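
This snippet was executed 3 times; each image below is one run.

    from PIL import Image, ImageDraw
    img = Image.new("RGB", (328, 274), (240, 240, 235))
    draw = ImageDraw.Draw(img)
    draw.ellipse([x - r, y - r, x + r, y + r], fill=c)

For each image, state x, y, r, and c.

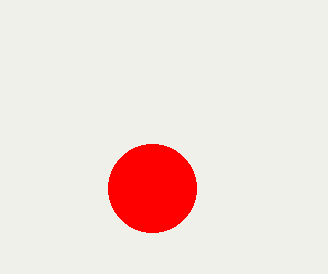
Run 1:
x = 152, y = 188, r = 44, c = 'red'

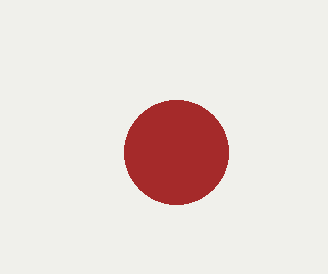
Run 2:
x = 176
y = 152
r = 52
c = 'brown'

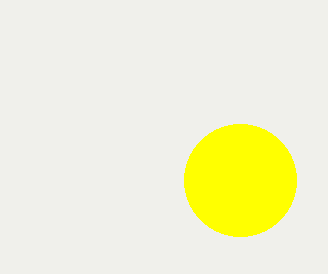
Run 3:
x = 240; y = 180; r = 56; c = 'yellow'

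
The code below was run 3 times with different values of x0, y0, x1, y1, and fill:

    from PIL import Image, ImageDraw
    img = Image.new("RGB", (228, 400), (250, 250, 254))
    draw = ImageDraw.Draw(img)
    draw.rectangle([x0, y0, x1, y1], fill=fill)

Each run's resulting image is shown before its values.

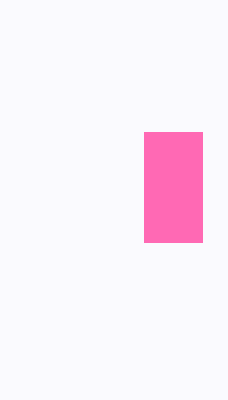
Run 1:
x0 = 144; y0 = 132; x1 = 202; y1 = 242; fill = 'hotpink'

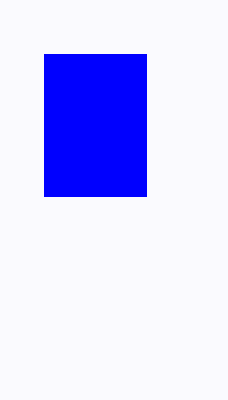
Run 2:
x0 = 44, y0 = 54, x1 = 146, y1 = 196, fill = 'blue'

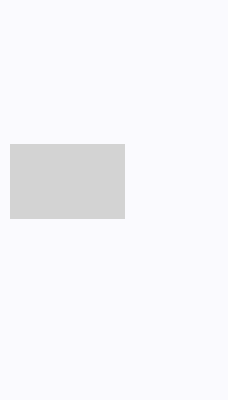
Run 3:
x0 = 10
y0 = 144
x1 = 124
y1 = 218
fill = 'lightgray'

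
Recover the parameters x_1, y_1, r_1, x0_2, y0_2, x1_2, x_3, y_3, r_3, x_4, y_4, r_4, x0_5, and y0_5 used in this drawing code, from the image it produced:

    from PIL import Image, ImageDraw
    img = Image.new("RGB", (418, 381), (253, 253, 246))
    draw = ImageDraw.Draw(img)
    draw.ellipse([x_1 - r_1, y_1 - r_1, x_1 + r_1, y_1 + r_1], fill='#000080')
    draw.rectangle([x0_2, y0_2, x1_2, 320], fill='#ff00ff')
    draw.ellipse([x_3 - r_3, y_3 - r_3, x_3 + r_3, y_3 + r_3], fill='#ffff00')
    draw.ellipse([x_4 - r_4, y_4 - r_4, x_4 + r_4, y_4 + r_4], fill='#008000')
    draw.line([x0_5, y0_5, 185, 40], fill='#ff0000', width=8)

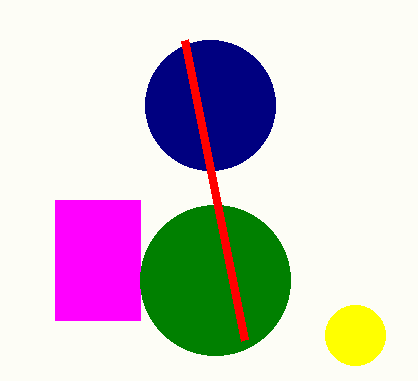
x_1 = 210
y_1 = 105
r_1 = 65
x0_2 = 55
y0_2 = 200
x1_2 = 140
x_3 = 355
y_3 = 335
r_3 = 30
x_4 = 215
y_4 = 280
r_4 = 75
x0_5 = 245
y0_5 = 340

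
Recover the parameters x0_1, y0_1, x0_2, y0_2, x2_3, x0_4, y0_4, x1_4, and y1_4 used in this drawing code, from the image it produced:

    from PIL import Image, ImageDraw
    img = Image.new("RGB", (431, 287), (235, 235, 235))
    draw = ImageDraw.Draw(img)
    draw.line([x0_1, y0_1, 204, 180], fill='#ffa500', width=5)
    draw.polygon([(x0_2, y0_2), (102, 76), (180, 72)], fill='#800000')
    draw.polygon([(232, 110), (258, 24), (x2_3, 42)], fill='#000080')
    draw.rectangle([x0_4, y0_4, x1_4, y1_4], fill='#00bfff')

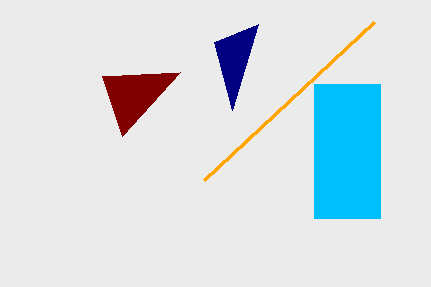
x0_1 = 374
y0_1 = 22
x0_2 = 122
y0_2 = 136
x2_3 = 214
x0_4 = 314
y0_4 = 84
x1_4 = 380
y1_4 = 218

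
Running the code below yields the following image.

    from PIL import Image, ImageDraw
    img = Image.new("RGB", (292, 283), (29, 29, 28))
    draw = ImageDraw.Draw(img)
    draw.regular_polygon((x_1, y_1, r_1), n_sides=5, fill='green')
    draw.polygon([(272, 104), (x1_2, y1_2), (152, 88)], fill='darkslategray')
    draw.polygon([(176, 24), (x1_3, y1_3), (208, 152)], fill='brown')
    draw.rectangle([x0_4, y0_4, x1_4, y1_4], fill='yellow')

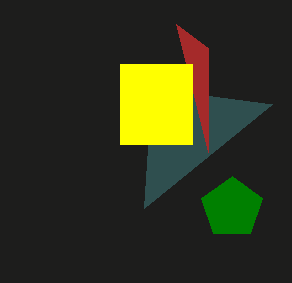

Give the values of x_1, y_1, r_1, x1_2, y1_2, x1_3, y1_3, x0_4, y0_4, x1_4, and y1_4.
x_1 = 232
y_1 = 208
r_1 = 32
x1_2 = 144
y1_2 = 208
x1_3 = 208
y1_3 = 48
x0_4 = 120
y0_4 = 64
x1_4 = 192
y1_4 = 144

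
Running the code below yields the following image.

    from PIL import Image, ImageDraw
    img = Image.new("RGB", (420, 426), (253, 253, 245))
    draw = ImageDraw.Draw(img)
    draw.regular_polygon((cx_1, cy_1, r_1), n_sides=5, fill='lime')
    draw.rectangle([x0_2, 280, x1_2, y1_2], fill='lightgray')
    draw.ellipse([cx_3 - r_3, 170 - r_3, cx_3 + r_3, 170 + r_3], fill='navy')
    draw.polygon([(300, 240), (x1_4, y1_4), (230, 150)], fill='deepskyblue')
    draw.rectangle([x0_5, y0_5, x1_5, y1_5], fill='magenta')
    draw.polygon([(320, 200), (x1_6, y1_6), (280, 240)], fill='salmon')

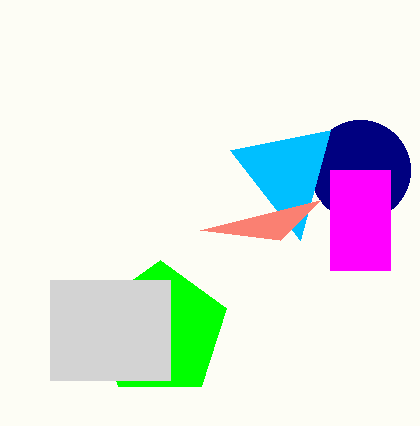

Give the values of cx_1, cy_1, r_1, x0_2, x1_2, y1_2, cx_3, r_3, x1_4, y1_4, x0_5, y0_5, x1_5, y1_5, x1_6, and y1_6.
cx_1 = 160, cy_1 = 330, r_1 = 70, x0_2 = 50, x1_2 = 170, y1_2 = 380, cx_3 = 360, r_3 = 50, x1_4 = 330, y1_4 = 130, x0_5 = 330, y0_5 = 170, x1_5 = 390, y1_5 = 270, x1_6 = 200, y1_6 = 230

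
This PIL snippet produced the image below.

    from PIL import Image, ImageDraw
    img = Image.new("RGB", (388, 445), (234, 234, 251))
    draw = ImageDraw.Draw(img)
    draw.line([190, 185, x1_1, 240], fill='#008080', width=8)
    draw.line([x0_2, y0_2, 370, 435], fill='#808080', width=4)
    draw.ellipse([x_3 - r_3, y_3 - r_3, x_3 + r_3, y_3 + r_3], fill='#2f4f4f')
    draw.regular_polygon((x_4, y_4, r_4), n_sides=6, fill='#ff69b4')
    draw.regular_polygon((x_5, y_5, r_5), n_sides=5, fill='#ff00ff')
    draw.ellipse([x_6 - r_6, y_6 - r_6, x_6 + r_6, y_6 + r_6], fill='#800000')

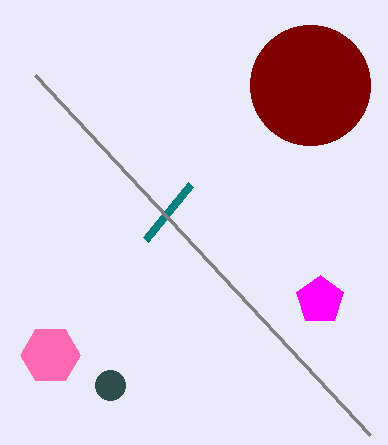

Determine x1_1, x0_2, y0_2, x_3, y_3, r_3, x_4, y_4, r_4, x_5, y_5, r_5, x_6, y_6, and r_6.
x1_1 = 145, x0_2 = 35, y0_2 = 75, x_3 = 110, y_3 = 385, r_3 = 15, x_4 = 50, y_4 = 355, r_4 = 30, x_5 = 320, y_5 = 300, r_5 = 25, x_6 = 310, y_6 = 85, r_6 = 60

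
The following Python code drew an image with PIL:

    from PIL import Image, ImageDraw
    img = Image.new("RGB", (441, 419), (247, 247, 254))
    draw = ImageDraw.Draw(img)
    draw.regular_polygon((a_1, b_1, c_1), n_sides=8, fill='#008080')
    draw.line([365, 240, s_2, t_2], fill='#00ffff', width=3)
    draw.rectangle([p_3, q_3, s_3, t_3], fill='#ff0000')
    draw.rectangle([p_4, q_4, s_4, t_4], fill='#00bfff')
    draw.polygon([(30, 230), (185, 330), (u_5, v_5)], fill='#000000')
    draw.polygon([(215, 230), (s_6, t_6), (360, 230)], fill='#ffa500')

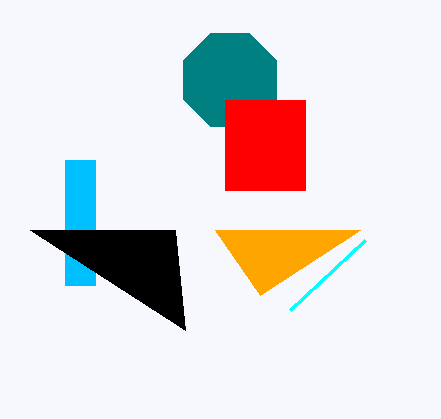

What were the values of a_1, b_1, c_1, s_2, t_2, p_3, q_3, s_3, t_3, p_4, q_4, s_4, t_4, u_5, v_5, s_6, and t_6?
a_1 = 230
b_1 = 80
c_1 = 50
s_2 = 290
t_2 = 310
p_3 = 225
q_3 = 100
s_3 = 305
t_3 = 190
p_4 = 65
q_4 = 160
s_4 = 95
t_4 = 285
u_5 = 175
v_5 = 230
s_6 = 260
t_6 = 295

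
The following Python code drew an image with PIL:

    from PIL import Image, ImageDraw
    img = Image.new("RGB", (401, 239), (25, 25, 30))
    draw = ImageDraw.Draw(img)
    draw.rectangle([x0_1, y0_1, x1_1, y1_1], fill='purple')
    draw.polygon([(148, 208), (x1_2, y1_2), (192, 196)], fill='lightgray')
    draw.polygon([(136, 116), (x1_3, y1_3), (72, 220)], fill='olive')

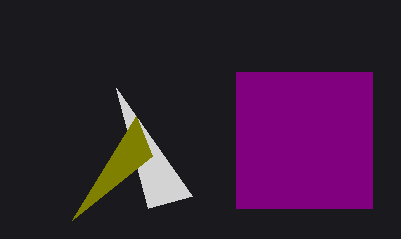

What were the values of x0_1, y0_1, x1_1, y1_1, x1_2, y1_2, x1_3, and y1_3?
x0_1 = 236, y0_1 = 72, x1_1 = 372, y1_1 = 208, x1_2 = 116, y1_2 = 88, x1_3 = 152, y1_3 = 156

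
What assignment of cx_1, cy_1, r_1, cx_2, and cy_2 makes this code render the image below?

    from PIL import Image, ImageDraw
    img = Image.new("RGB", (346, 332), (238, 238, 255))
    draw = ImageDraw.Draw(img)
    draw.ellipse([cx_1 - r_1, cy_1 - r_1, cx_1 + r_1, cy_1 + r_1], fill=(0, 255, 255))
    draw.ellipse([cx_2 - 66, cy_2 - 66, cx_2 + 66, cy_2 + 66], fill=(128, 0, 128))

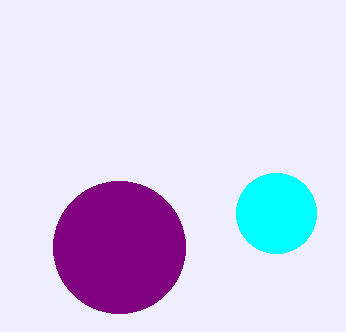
cx_1 = 276; cy_1 = 213; r_1 = 40; cx_2 = 119; cy_2 = 247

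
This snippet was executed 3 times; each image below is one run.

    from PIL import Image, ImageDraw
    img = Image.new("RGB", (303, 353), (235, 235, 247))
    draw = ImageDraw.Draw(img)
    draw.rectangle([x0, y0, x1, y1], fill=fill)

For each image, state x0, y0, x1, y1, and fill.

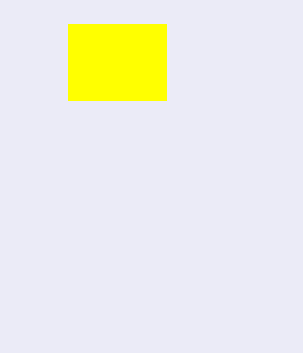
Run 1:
x0 = 68; y0 = 24; x1 = 166; y1 = 100; fill = 'yellow'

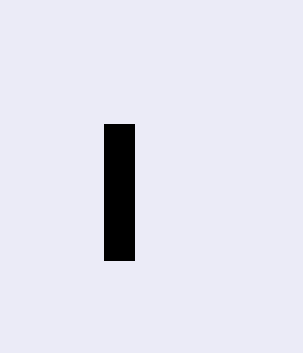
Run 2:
x0 = 104, y0 = 124, x1 = 134, y1 = 260, fill = 'black'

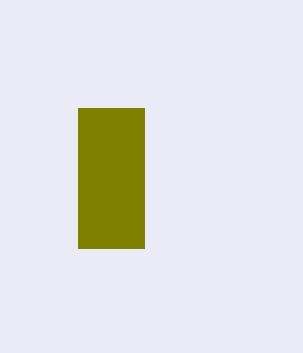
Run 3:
x0 = 78
y0 = 108
x1 = 144
y1 = 248
fill = 'olive'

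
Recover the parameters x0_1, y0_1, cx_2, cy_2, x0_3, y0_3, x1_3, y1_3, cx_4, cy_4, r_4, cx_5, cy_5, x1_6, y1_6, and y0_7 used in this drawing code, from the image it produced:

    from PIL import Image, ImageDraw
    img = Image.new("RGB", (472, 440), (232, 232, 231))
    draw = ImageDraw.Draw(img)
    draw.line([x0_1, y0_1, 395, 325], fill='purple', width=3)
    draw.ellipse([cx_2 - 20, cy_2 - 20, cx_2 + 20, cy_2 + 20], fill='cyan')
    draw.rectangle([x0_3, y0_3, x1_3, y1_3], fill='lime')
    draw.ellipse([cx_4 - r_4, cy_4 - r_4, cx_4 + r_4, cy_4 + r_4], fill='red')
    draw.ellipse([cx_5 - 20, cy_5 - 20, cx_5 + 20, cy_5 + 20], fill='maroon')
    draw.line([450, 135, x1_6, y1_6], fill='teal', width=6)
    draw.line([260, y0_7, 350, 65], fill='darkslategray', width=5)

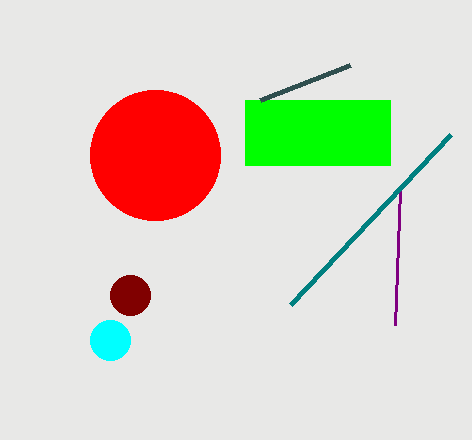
x0_1 = 400; y0_1 = 190; cx_2 = 110; cy_2 = 340; x0_3 = 245; y0_3 = 100; x1_3 = 390; y1_3 = 165; cx_4 = 155; cy_4 = 155; r_4 = 65; cx_5 = 130; cy_5 = 295; x1_6 = 290; y1_6 = 305; y0_7 = 100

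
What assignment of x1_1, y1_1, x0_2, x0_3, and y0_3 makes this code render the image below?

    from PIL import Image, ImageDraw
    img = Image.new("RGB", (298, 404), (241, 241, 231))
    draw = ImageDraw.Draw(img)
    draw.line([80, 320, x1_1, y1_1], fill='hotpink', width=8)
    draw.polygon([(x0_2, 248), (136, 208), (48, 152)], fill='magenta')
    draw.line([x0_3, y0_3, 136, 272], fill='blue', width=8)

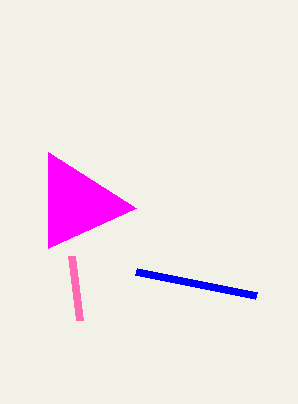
x1_1 = 72, y1_1 = 256, x0_2 = 48, x0_3 = 256, y0_3 = 296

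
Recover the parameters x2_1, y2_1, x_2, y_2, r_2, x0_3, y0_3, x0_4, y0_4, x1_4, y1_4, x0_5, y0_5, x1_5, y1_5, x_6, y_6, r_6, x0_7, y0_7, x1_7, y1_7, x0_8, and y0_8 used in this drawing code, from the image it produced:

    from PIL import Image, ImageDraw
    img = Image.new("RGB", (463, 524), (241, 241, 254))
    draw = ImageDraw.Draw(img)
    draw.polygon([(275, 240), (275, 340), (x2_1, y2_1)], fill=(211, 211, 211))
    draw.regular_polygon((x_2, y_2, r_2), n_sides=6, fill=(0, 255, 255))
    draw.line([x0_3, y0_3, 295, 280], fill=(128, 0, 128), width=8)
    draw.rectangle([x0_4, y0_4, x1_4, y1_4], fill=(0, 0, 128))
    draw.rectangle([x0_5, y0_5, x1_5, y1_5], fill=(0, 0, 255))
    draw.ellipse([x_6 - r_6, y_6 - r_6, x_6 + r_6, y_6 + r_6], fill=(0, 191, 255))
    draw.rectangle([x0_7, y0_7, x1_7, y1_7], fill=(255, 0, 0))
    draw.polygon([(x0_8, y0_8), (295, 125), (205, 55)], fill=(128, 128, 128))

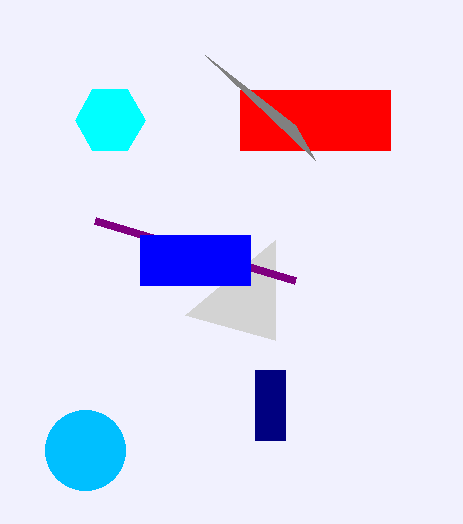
x2_1 = 185; y2_1 = 315; x_2 = 110; y_2 = 120; r_2 = 35; x0_3 = 95; y0_3 = 220; x0_4 = 255; y0_4 = 370; x1_4 = 285; y1_4 = 440; x0_5 = 140; y0_5 = 235; x1_5 = 250; y1_5 = 285; x_6 = 85; y_6 = 450; r_6 = 40; x0_7 = 240; y0_7 = 90; x1_7 = 390; y1_7 = 150; x0_8 = 315; y0_8 = 160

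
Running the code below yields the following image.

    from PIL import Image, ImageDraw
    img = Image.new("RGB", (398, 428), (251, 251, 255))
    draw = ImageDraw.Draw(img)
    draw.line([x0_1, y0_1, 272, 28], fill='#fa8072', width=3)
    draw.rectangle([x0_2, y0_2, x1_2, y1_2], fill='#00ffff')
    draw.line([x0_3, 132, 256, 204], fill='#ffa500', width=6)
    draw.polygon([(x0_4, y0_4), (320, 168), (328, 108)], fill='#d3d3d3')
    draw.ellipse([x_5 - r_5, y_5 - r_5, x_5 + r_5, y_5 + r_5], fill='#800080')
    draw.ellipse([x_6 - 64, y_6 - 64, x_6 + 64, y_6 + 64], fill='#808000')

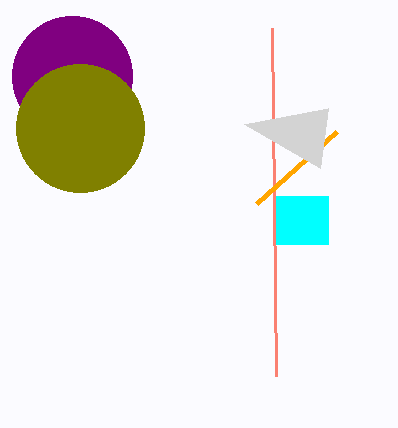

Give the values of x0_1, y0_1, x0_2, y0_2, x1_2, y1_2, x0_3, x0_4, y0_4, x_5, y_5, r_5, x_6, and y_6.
x0_1 = 276; y0_1 = 376; x0_2 = 276; y0_2 = 196; x1_2 = 328; y1_2 = 244; x0_3 = 336; x0_4 = 244; y0_4 = 124; x_5 = 72; y_5 = 76; r_5 = 60; x_6 = 80; y_6 = 128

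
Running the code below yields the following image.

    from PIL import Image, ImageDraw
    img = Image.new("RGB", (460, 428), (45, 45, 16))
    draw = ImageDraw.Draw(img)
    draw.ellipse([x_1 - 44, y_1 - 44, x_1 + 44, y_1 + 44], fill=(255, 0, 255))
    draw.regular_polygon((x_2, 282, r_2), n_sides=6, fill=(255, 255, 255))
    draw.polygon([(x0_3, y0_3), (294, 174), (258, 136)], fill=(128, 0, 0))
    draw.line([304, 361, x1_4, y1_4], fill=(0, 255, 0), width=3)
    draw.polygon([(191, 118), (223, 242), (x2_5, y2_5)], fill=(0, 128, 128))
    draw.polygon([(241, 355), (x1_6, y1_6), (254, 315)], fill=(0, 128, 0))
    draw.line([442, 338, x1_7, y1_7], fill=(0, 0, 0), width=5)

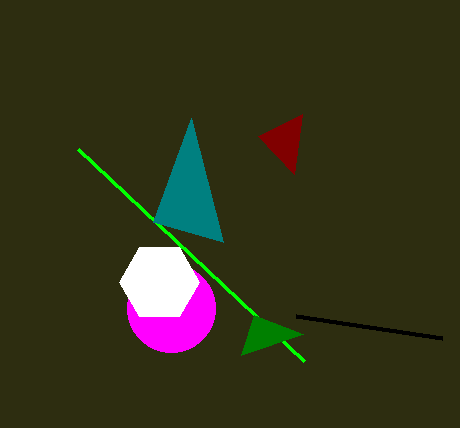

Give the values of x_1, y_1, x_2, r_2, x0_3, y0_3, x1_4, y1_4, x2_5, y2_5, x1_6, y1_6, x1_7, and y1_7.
x_1 = 171
y_1 = 308
x_2 = 159
r_2 = 40
x0_3 = 302
y0_3 = 114
x1_4 = 78
y1_4 = 149
x2_5 = 153
y2_5 = 222
x1_6 = 303
y1_6 = 334
x1_7 = 296
y1_7 = 316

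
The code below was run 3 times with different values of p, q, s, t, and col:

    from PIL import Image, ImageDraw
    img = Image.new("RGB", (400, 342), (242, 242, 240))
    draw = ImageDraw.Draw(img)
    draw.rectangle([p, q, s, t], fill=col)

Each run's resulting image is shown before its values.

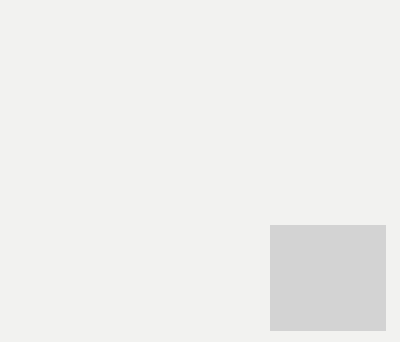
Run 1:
p = 270
q = 225
s = 385
t = 330
col = 'lightgray'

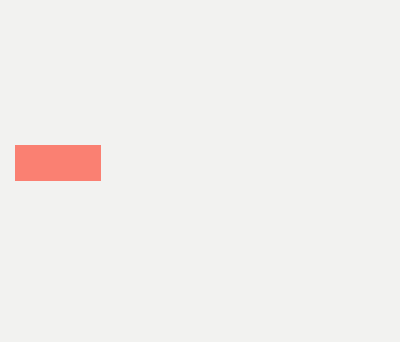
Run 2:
p = 15; q = 145; s = 100; t = 180; col = 'salmon'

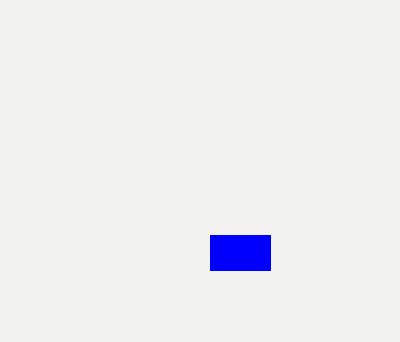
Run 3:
p = 210, q = 235, s = 270, t = 270, col = 'blue'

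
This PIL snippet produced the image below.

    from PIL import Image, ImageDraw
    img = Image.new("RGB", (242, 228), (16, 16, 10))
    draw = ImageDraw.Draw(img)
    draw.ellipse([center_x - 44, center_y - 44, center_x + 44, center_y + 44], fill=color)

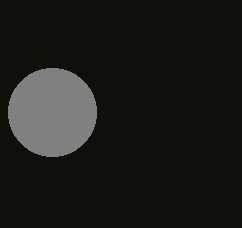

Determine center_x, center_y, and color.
center_x = 52
center_y = 112
color = 'gray'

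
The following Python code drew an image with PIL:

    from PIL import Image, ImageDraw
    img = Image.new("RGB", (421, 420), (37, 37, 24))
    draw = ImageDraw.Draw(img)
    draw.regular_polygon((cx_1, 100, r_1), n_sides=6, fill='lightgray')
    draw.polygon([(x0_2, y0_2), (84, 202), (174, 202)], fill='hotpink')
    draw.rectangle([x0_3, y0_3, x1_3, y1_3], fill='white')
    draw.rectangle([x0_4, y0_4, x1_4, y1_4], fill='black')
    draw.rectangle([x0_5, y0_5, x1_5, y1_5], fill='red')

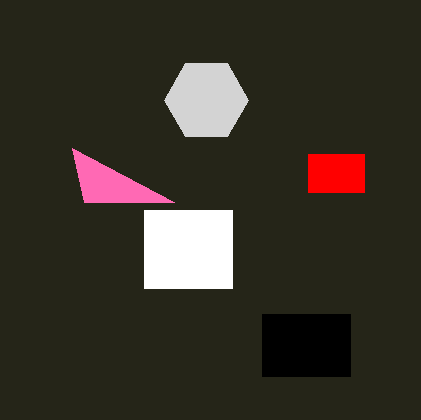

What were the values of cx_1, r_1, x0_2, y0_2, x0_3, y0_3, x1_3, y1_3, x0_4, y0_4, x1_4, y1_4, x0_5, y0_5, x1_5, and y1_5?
cx_1 = 206, r_1 = 42, x0_2 = 72, y0_2 = 148, x0_3 = 144, y0_3 = 210, x1_3 = 232, y1_3 = 288, x0_4 = 262, y0_4 = 314, x1_4 = 350, y1_4 = 376, x0_5 = 308, y0_5 = 154, x1_5 = 364, y1_5 = 192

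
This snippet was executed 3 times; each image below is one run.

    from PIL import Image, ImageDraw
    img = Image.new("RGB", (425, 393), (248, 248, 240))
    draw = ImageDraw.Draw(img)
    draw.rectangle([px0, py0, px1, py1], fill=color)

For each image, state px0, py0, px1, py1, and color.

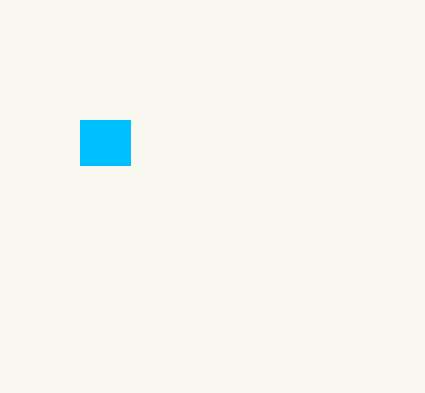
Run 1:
px0 = 80
py0 = 120
px1 = 130
py1 = 165
color = 'deepskyblue'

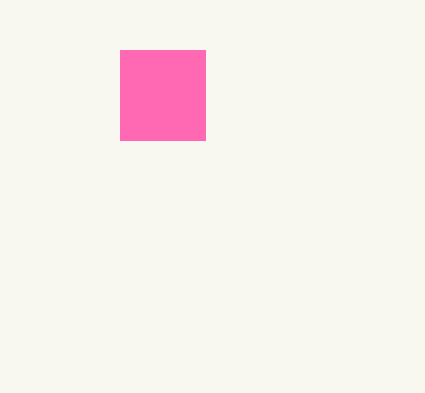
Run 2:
px0 = 120, py0 = 50, px1 = 205, py1 = 140, color = 'hotpink'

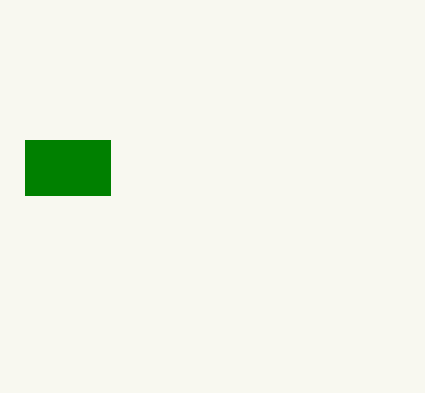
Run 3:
px0 = 25; py0 = 140; px1 = 110; py1 = 195; color = 'green'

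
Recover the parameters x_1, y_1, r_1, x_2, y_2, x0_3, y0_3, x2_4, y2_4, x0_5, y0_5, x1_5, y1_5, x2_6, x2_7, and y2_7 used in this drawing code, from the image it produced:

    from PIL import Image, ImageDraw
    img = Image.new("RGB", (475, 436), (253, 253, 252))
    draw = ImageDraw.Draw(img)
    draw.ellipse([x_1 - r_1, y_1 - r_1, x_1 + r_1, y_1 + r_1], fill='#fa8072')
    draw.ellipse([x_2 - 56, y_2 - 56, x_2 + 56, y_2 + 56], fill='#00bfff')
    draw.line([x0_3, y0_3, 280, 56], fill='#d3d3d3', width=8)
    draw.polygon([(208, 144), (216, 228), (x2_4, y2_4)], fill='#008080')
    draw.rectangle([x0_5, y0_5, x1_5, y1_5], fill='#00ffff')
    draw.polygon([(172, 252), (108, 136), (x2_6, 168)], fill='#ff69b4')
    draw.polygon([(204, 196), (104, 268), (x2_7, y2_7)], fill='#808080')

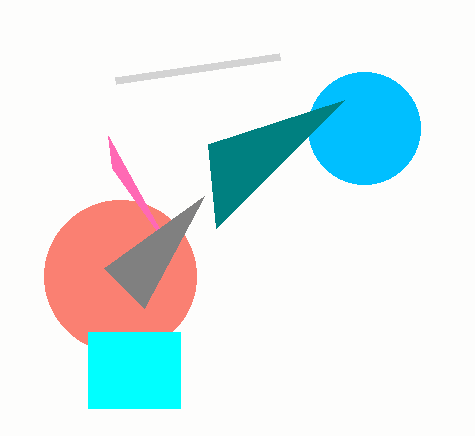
x_1 = 120, y_1 = 276, r_1 = 76, x_2 = 364, y_2 = 128, x0_3 = 116, y0_3 = 80, x2_4 = 344, y2_4 = 100, x0_5 = 88, y0_5 = 332, x1_5 = 180, y1_5 = 408, x2_6 = 112, x2_7 = 144, y2_7 = 308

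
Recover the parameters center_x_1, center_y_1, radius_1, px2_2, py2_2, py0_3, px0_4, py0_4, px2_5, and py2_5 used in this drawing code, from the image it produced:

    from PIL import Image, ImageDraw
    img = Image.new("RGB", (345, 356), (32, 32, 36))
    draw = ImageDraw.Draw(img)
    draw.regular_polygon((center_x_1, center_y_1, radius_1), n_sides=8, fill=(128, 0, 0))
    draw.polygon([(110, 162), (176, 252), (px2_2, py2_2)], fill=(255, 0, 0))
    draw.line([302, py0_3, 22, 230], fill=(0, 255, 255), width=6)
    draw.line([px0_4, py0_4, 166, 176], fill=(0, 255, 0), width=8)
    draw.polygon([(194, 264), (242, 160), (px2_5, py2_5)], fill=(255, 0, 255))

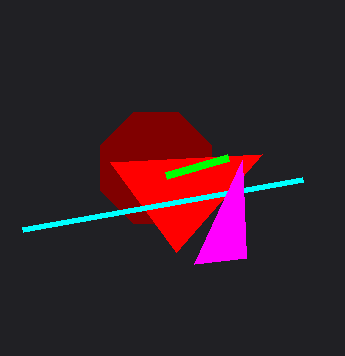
center_x_1 = 156
center_y_1 = 168
radius_1 = 60
px2_2 = 262
py2_2 = 154
py0_3 = 180
px0_4 = 228
py0_4 = 158
px2_5 = 246
py2_5 = 258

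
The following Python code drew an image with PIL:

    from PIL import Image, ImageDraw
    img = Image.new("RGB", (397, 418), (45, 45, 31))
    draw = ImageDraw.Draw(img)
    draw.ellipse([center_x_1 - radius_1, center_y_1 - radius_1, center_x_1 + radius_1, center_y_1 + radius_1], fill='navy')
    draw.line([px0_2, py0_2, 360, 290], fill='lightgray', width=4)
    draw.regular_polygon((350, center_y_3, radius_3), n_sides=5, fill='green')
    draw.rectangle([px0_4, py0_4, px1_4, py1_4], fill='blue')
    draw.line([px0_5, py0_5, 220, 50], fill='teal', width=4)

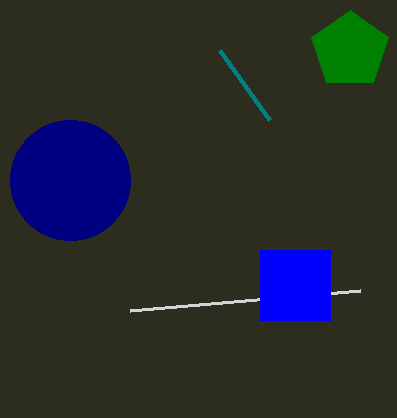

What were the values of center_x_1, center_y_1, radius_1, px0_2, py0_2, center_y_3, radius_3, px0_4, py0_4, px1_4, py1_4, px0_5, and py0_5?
center_x_1 = 70
center_y_1 = 180
radius_1 = 60
px0_2 = 130
py0_2 = 310
center_y_3 = 50
radius_3 = 40
px0_4 = 260
py0_4 = 250
px1_4 = 330
py1_4 = 320
px0_5 = 270
py0_5 = 120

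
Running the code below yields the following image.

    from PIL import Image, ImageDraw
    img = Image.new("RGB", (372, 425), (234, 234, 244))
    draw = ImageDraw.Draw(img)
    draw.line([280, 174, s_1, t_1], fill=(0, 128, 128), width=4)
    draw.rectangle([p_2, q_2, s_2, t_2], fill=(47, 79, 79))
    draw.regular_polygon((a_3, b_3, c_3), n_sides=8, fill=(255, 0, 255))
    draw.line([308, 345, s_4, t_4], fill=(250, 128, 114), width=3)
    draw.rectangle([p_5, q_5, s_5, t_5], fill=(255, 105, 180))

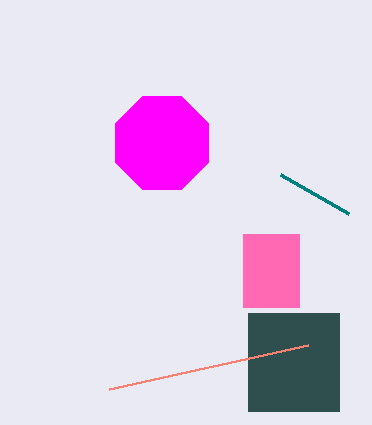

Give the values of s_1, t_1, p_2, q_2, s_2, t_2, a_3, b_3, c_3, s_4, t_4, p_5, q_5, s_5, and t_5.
s_1 = 348
t_1 = 213
p_2 = 248
q_2 = 313
s_2 = 339
t_2 = 411
a_3 = 162
b_3 = 143
c_3 = 50
s_4 = 109
t_4 = 389
p_5 = 243
q_5 = 234
s_5 = 299
t_5 = 307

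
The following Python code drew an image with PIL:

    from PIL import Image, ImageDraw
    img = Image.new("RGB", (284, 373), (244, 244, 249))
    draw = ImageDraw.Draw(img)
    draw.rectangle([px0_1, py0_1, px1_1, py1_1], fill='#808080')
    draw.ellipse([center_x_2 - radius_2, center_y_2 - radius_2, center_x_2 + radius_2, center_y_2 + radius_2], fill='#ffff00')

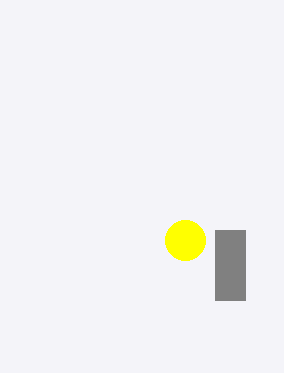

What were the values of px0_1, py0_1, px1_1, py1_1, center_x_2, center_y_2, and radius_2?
px0_1 = 215, py0_1 = 230, px1_1 = 245, py1_1 = 300, center_x_2 = 185, center_y_2 = 240, radius_2 = 20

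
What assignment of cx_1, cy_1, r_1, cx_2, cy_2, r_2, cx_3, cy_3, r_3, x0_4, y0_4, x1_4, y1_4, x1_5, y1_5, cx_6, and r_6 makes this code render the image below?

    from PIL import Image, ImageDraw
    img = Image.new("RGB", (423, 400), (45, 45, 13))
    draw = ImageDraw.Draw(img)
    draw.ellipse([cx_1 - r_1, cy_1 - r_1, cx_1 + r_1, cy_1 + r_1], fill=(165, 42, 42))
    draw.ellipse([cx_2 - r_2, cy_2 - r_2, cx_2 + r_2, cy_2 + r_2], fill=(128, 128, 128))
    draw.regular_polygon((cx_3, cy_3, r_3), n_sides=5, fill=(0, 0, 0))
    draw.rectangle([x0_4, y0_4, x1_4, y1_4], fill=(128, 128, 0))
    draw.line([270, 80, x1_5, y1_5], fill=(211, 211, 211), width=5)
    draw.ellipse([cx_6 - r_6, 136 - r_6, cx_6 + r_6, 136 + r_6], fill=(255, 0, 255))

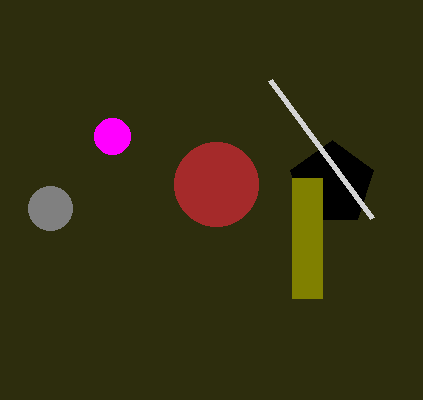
cx_1 = 216, cy_1 = 184, r_1 = 42, cx_2 = 50, cy_2 = 208, r_2 = 22, cx_3 = 332, cy_3 = 184, r_3 = 44, x0_4 = 292, y0_4 = 178, x1_4 = 322, y1_4 = 298, x1_5 = 372, y1_5 = 218, cx_6 = 112, r_6 = 18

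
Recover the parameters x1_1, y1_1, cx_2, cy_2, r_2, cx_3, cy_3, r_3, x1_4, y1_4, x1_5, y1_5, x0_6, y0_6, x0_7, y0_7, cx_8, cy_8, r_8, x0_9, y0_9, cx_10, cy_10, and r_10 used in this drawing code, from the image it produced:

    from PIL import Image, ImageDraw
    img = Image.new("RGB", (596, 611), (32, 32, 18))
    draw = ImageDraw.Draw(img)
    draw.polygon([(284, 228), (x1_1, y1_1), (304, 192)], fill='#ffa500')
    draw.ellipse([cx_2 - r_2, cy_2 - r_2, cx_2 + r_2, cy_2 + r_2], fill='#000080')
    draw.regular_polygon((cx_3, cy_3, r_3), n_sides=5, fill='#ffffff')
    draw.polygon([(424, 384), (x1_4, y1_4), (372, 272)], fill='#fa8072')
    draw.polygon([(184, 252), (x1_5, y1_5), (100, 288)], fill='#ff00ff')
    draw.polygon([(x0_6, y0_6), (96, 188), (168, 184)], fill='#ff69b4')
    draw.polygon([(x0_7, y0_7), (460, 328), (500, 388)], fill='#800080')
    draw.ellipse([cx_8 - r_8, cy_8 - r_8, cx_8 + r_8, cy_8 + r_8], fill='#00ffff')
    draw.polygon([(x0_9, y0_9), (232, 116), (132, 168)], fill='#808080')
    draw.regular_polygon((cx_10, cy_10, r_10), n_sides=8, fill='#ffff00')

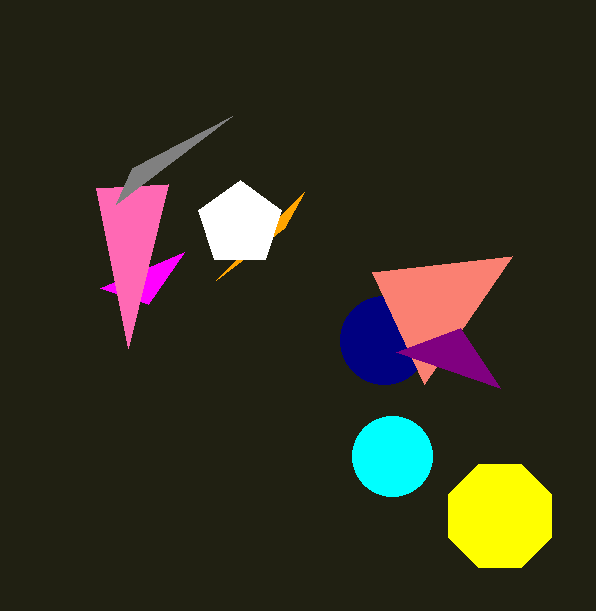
x1_1 = 216; y1_1 = 280; cx_2 = 384; cy_2 = 340; r_2 = 44; cx_3 = 240; cy_3 = 224; r_3 = 44; x1_4 = 512; y1_4 = 256; x1_5 = 148; y1_5 = 304; x0_6 = 128; y0_6 = 348; x0_7 = 396; y0_7 = 352; cx_8 = 392; cy_8 = 456; r_8 = 40; x0_9 = 116; y0_9 = 204; cx_10 = 500; cy_10 = 516; r_10 = 56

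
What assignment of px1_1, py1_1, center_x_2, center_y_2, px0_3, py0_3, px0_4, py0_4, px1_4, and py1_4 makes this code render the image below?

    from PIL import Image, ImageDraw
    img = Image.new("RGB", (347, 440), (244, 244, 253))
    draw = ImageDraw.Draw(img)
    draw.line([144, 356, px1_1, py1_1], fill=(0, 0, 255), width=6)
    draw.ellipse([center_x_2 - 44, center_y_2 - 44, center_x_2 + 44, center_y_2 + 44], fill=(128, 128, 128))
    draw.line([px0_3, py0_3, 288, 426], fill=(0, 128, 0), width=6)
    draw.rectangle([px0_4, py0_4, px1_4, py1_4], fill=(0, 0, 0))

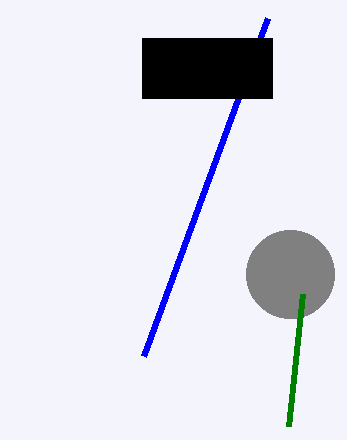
px1_1 = 268; py1_1 = 18; center_x_2 = 290; center_y_2 = 274; px0_3 = 302; py0_3 = 294; px0_4 = 142; py0_4 = 38; px1_4 = 272; py1_4 = 98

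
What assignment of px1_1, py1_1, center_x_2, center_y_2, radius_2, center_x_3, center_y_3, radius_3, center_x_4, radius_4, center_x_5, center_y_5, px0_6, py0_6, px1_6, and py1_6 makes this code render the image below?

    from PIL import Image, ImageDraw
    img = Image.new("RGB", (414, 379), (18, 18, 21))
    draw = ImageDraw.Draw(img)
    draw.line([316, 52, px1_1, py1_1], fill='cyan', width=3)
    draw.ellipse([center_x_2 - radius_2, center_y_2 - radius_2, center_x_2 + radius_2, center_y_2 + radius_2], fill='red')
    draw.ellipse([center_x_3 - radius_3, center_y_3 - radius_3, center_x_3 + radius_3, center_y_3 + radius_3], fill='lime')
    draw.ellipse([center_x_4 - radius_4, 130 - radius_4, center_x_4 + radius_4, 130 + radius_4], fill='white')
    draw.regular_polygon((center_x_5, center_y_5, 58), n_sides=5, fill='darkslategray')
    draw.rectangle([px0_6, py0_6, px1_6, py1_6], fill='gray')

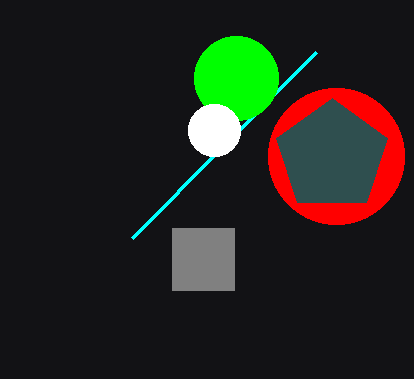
px1_1 = 132, py1_1 = 238, center_x_2 = 336, center_y_2 = 156, radius_2 = 68, center_x_3 = 236, center_y_3 = 78, radius_3 = 42, center_x_4 = 214, radius_4 = 26, center_x_5 = 332, center_y_5 = 156, px0_6 = 172, py0_6 = 228, px1_6 = 234, py1_6 = 290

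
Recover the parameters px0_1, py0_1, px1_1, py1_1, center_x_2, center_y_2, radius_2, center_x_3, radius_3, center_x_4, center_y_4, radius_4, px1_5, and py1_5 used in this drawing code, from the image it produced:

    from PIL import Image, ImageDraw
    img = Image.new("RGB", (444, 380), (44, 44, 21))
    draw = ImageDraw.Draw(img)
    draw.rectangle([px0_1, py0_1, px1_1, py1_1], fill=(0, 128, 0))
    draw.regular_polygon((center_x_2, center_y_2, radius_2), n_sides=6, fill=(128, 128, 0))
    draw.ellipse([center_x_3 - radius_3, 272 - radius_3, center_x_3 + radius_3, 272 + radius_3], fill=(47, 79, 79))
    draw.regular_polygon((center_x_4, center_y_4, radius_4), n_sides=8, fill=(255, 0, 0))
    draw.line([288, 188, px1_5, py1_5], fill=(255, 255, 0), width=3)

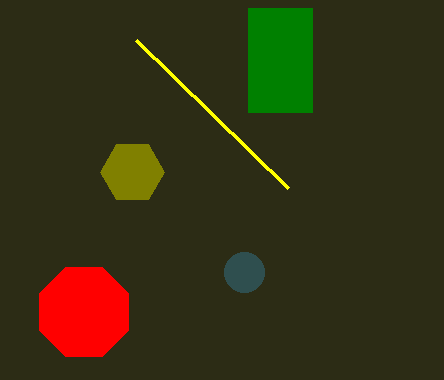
px0_1 = 248, py0_1 = 8, px1_1 = 312, py1_1 = 112, center_x_2 = 132, center_y_2 = 172, radius_2 = 32, center_x_3 = 244, radius_3 = 20, center_x_4 = 84, center_y_4 = 312, radius_4 = 48, px1_5 = 136, py1_5 = 40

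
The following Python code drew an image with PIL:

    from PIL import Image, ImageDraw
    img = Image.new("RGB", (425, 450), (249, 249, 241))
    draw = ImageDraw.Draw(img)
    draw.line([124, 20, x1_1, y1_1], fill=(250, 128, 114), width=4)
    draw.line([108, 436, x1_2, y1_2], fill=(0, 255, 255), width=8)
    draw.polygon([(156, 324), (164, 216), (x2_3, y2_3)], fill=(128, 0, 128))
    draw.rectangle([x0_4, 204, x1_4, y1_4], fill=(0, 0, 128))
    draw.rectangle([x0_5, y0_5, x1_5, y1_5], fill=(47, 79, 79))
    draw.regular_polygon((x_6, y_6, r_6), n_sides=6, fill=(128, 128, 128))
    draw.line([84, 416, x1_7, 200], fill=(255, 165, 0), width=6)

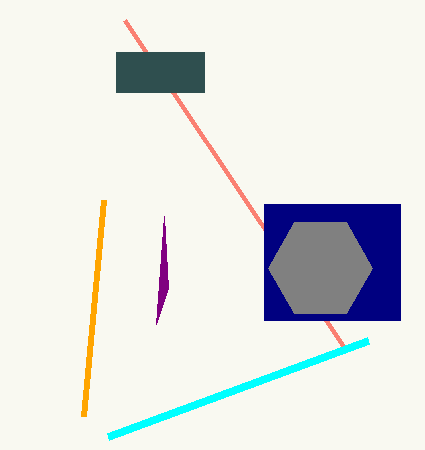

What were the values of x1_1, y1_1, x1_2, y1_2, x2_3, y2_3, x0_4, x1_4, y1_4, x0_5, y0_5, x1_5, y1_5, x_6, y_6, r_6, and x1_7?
x1_1 = 344
y1_1 = 348
x1_2 = 368
y1_2 = 340
x2_3 = 168
y2_3 = 288
x0_4 = 264
x1_4 = 400
y1_4 = 320
x0_5 = 116
y0_5 = 52
x1_5 = 204
y1_5 = 92
x_6 = 320
y_6 = 268
r_6 = 52
x1_7 = 104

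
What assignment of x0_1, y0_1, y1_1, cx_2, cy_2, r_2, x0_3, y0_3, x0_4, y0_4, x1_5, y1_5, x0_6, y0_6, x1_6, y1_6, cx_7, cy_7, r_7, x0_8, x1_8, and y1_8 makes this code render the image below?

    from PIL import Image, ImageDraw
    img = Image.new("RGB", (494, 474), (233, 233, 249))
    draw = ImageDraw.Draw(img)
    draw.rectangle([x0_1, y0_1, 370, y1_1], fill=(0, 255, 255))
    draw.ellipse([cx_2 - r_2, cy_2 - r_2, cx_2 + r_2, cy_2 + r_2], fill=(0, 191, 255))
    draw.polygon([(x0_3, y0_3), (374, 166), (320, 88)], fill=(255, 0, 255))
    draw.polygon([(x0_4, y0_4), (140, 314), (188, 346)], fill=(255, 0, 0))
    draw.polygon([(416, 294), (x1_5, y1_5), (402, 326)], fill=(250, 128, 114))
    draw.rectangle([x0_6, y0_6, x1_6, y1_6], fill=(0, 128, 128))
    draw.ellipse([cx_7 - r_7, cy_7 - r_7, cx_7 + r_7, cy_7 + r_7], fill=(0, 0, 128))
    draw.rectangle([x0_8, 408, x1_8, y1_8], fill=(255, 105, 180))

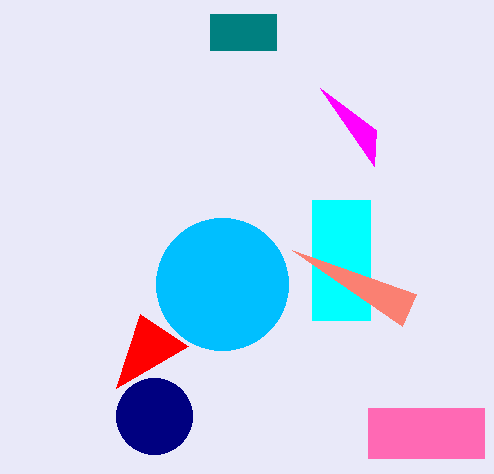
x0_1 = 312; y0_1 = 200; y1_1 = 320; cx_2 = 222; cy_2 = 284; r_2 = 66; x0_3 = 376; y0_3 = 130; x0_4 = 116; y0_4 = 388; x1_5 = 292; y1_5 = 250; x0_6 = 210; y0_6 = 14; x1_6 = 276; y1_6 = 50; cx_7 = 154; cy_7 = 416; r_7 = 38; x0_8 = 368; x1_8 = 484; y1_8 = 458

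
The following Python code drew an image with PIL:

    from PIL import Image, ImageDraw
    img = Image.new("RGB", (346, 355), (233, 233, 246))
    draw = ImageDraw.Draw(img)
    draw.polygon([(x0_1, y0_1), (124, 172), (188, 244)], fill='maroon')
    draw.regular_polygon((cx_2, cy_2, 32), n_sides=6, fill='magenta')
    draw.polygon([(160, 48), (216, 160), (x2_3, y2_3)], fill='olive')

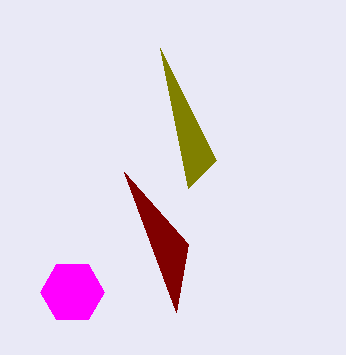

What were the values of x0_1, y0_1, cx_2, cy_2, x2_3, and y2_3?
x0_1 = 176, y0_1 = 312, cx_2 = 72, cy_2 = 292, x2_3 = 188, y2_3 = 188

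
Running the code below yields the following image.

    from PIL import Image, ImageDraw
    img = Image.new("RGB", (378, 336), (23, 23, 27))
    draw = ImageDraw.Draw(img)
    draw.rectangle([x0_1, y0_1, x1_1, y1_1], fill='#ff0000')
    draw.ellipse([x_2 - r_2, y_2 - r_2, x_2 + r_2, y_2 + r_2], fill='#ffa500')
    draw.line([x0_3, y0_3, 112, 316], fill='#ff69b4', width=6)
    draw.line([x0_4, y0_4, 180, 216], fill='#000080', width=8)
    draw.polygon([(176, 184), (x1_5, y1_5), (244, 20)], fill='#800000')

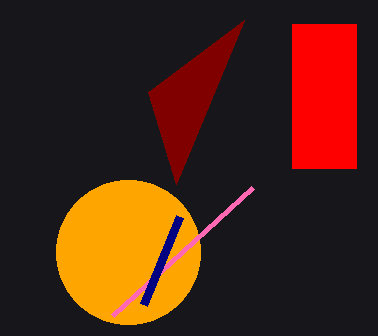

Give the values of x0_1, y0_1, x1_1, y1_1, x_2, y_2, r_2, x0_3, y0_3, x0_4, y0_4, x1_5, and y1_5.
x0_1 = 292
y0_1 = 24
x1_1 = 356
y1_1 = 168
x_2 = 128
y_2 = 252
r_2 = 72
x0_3 = 252
y0_3 = 188
x0_4 = 144
y0_4 = 304
x1_5 = 148
y1_5 = 92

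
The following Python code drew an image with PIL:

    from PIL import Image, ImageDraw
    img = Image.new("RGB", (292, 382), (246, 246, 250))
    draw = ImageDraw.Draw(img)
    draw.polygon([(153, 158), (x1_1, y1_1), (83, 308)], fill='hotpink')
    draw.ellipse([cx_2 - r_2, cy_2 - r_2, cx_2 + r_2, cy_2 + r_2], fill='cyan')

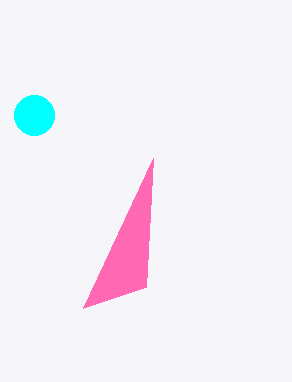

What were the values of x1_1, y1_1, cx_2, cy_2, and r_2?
x1_1 = 146, y1_1 = 287, cx_2 = 34, cy_2 = 115, r_2 = 20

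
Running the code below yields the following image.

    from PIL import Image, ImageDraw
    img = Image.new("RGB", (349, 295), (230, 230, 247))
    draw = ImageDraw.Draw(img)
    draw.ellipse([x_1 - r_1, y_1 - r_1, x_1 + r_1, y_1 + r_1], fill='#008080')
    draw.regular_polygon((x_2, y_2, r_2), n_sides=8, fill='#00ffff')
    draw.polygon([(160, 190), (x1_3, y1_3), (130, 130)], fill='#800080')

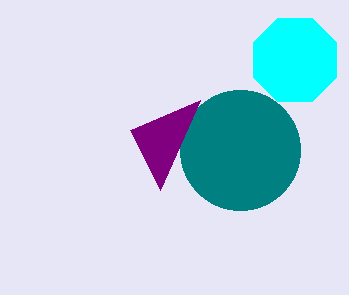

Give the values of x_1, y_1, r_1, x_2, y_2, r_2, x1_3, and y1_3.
x_1 = 240, y_1 = 150, r_1 = 60, x_2 = 295, y_2 = 60, r_2 = 45, x1_3 = 200, y1_3 = 100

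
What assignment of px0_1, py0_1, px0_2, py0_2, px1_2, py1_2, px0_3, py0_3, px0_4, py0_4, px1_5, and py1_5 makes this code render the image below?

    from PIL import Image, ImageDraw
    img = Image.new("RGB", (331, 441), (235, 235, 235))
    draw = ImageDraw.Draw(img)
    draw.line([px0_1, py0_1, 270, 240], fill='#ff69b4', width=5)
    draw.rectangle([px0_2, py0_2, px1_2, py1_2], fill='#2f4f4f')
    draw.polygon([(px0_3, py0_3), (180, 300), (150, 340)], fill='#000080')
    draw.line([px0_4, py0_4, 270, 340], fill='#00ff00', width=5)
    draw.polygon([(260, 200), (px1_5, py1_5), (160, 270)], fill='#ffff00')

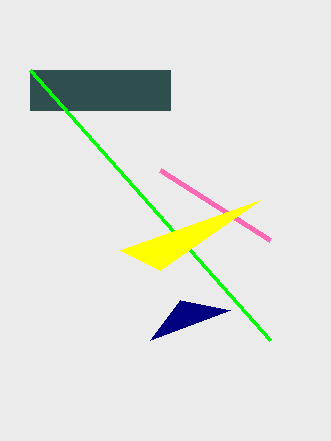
px0_1 = 160, py0_1 = 170, px0_2 = 30, py0_2 = 70, px1_2 = 170, py1_2 = 110, px0_3 = 230, py0_3 = 310, px0_4 = 30, py0_4 = 70, px1_5 = 120, py1_5 = 250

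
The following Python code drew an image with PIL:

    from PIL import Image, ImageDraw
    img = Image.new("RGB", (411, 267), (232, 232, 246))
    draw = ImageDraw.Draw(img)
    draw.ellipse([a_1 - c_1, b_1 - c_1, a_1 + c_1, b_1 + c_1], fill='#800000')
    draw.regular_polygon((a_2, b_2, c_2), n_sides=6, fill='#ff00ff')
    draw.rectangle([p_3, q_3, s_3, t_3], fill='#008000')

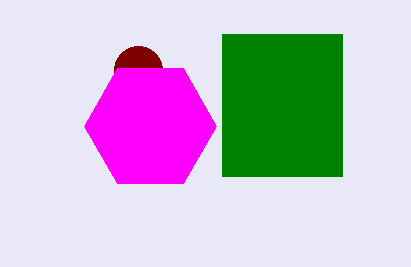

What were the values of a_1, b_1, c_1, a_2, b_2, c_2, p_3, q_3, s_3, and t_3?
a_1 = 138
b_1 = 70
c_1 = 24
a_2 = 150
b_2 = 126
c_2 = 66
p_3 = 222
q_3 = 34
s_3 = 342
t_3 = 176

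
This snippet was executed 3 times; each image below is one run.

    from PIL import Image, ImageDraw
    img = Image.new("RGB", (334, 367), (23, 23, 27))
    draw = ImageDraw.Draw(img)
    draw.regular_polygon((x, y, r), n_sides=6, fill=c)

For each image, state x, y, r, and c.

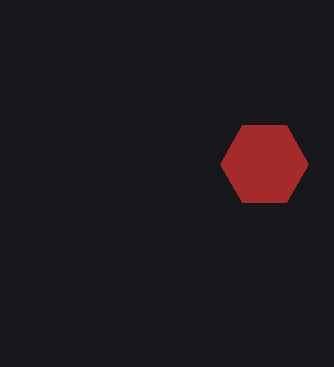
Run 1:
x = 264; y = 164; r = 44; c = 'brown'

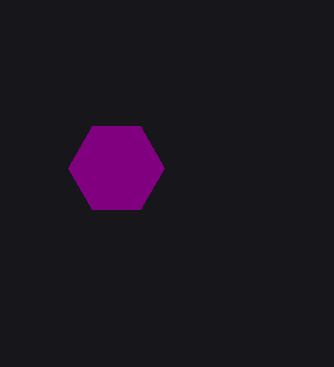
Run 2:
x = 116, y = 168, r = 48, c = 'purple'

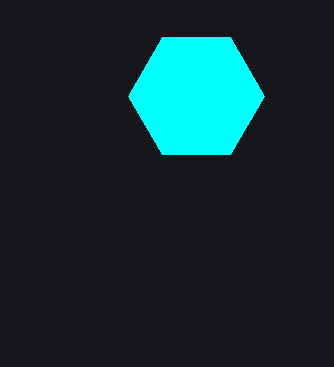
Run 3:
x = 196; y = 96; r = 68; c = 'cyan'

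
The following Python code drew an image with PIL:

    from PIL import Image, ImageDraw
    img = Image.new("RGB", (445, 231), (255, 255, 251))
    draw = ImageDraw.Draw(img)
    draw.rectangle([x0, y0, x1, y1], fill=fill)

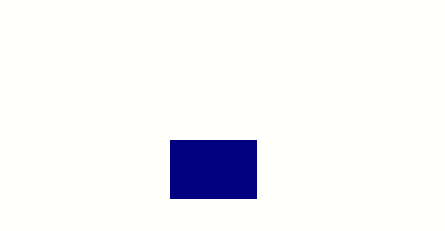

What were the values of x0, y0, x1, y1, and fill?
x0 = 170, y0 = 140, x1 = 256, y1 = 198, fill = 'navy'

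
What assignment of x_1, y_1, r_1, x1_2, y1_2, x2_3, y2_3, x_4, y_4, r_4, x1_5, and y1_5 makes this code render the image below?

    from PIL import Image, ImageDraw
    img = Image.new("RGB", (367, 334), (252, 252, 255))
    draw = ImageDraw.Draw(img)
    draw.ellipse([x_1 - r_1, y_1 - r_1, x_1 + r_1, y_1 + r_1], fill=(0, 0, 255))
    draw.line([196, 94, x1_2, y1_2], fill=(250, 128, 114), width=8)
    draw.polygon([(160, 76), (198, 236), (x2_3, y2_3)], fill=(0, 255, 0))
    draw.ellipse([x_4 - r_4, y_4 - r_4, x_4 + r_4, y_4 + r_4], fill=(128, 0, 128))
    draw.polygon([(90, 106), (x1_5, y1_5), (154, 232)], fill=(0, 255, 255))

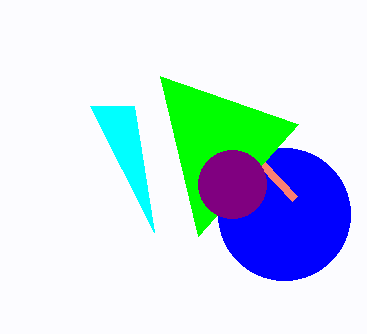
x_1 = 284; y_1 = 214; r_1 = 66; x1_2 = 294; y1_2 = 198; x2_3 = 298; y2_3 = 124; x_4 = 232; y_4 = 184; r_4 = 34; x1_5 = 134; y1_5 = 106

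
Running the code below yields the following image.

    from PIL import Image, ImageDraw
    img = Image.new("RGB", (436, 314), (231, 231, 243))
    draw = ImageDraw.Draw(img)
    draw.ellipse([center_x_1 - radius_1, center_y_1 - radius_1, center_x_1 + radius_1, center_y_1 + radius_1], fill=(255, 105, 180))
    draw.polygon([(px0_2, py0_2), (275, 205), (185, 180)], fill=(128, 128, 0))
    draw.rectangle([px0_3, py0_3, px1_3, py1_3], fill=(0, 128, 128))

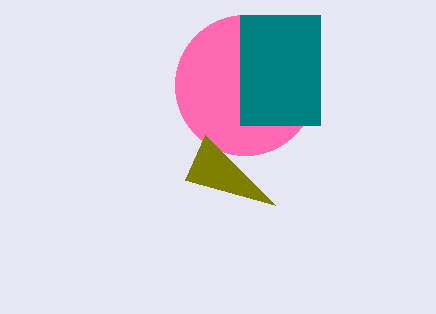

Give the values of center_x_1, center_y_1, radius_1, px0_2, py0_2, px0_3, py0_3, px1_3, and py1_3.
center_x_1 = 245; center_y_1 = 85; radius_1 = 70; px0_2 = 205; py0_2 = 135; px0_3 = 240; py0_3 = 15; px1_3 = 320; py1_3 = 125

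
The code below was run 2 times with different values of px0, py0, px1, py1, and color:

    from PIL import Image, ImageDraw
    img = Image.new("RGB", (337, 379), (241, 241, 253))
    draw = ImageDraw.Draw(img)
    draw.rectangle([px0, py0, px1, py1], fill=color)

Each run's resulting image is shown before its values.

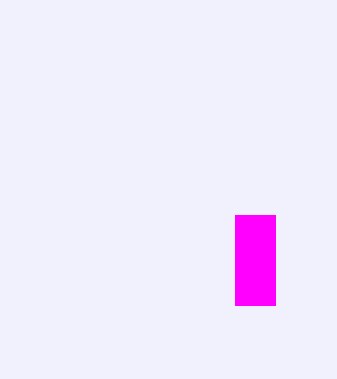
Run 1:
px0 = 235
py0 = 215
px1 = 275
py1 = 305
color = 'magenta'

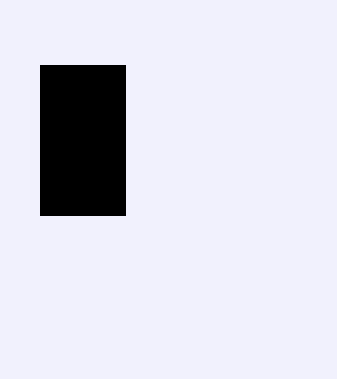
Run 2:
px0 = 40; py0 = 65; px1 = 125; py1 = 215; color = 'black'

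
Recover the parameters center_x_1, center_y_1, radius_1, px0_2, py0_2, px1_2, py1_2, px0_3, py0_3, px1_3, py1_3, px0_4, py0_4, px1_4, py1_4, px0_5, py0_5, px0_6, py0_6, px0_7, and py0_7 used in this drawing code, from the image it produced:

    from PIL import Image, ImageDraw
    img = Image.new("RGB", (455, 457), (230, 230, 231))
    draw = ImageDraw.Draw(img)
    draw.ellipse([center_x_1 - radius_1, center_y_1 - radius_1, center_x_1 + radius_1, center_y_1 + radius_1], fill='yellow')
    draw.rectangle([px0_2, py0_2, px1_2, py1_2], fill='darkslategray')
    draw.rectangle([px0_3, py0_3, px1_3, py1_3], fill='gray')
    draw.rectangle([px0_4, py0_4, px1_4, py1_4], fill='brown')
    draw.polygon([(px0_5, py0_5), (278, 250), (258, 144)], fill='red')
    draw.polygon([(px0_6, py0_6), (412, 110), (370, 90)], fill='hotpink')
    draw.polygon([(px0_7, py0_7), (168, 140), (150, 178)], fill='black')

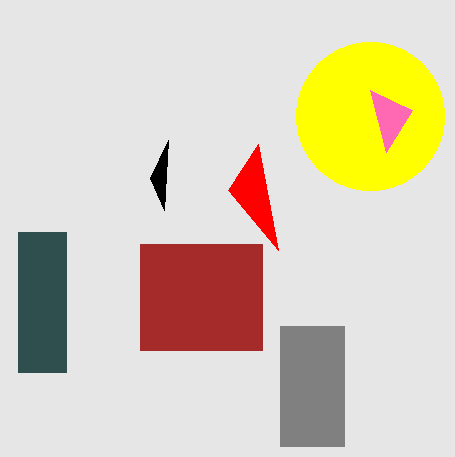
center_x_1 = 370
center_y_1 = 116
radius_1 = 74
px0_2 = 18
py0_2 = 232
px1_2 = 66
py1_2 = 372
px0_3 = 280
py0_3 = 326
px1_3 = 344
py1_3 = 446
px0_4 = 140
py0_4 = 244
px1_4 = 262
py1_4 = 350
px0_5 = 228
py0_5 = 190
px0_6 = 386
py0_6 = 152
px0_7 = 164
py0_7 = 210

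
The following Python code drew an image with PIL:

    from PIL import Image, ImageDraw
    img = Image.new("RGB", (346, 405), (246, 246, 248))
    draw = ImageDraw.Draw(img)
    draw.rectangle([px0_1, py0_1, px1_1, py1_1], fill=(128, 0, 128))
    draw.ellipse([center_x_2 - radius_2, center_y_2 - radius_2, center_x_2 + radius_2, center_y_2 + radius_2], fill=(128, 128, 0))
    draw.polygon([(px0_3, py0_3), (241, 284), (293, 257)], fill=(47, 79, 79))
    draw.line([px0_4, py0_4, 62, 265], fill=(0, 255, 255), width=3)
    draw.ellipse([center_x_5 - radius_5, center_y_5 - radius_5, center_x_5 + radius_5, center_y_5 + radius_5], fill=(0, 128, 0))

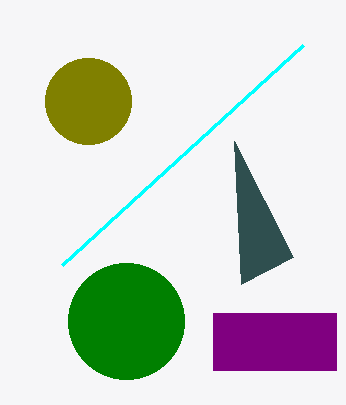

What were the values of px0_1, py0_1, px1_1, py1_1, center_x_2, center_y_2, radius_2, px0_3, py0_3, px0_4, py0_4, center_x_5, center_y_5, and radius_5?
px0_1 = 213, py0_1 = 313, px1_1 = 336, py1_1 = 370, center_x_2 = 88, center_y_2 = 101, radius_2 = 43, px0_3 = 234, py0_3 = 141, px0_4 = 303, py0_4 = 45, center_x_5 = 126, center_y_5 = 321, radius_5 = 58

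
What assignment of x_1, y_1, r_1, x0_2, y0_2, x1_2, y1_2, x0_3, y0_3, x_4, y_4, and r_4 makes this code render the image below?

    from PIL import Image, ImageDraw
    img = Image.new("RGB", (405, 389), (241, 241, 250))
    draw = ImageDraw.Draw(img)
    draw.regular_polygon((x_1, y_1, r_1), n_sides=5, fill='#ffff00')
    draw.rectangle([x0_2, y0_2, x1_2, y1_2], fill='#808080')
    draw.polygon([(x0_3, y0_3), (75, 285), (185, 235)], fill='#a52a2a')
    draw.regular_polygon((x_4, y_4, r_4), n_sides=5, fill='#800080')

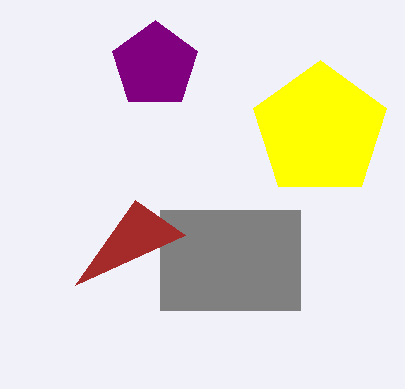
x_1 = 320; y_1 = 130; r_1 = 70; x0_2 = 160; y0_2 = 210; x1_2 = 300; y1_2 = 310; x0_3 = 135; y0_3 = 200; x_4 = 155; y_4 = 65; r_4 = 45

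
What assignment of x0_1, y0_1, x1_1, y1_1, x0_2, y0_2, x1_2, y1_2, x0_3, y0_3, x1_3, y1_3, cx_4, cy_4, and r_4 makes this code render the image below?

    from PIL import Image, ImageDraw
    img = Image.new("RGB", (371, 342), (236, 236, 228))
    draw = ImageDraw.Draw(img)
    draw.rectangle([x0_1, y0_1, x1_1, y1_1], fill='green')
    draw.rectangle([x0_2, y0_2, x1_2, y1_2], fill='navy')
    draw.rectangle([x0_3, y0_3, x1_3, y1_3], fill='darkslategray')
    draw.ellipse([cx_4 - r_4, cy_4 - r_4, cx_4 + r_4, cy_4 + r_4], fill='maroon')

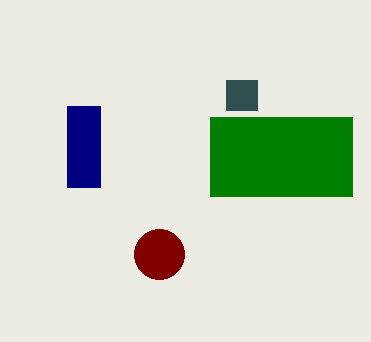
x0_1 = 210, y0_1 = 117, x1_1 = 352, y1_1 = 196, x0_2 = 67, y0_2 = 106, x1_2 = 100, y1_2 = 187, x0_3 = 226, y0_3 = 80, x1_3 = 257, y1_3 = 110, cx_4 = 159, cy_4 = 254, r_4 = 25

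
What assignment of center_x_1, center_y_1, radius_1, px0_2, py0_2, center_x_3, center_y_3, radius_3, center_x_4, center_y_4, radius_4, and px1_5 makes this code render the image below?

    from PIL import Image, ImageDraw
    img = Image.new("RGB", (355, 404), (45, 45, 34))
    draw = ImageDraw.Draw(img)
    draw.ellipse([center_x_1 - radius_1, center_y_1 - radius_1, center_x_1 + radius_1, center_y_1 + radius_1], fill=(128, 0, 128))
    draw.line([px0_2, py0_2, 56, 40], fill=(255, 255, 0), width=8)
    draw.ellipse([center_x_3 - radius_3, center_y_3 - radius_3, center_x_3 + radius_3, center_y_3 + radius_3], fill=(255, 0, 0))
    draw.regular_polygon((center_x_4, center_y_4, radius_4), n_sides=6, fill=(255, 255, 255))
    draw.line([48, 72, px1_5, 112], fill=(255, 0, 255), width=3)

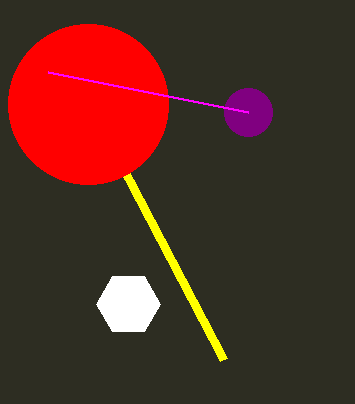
center_x_1 = 248
center_y_1 = 112
radius_1 = 24
px0_2 = 224
py0_2 = 360
center_x_3 = 88
center_y_3 = 104
radius_3 = 80
center_x_4 = 128
center_y_4 = 304
radius_4 = 32
px1_5 = 248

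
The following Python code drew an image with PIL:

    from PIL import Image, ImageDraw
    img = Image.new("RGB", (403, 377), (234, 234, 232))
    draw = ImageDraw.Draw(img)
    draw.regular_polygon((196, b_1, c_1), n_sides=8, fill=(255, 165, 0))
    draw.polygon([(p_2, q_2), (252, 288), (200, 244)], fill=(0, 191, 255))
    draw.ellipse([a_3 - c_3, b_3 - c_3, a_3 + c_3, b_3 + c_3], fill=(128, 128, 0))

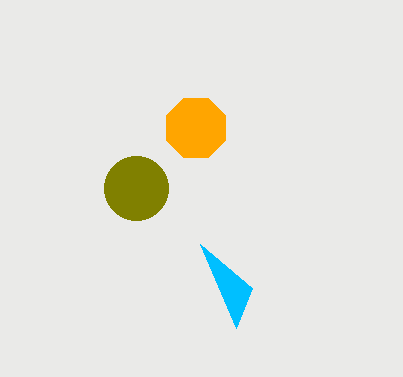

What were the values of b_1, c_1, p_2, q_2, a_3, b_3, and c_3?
b_1 = 128
c_1 = 32
p_2 = 236
q_2 = 328
a_3 = 136
b_3 = 188
c_3 = 32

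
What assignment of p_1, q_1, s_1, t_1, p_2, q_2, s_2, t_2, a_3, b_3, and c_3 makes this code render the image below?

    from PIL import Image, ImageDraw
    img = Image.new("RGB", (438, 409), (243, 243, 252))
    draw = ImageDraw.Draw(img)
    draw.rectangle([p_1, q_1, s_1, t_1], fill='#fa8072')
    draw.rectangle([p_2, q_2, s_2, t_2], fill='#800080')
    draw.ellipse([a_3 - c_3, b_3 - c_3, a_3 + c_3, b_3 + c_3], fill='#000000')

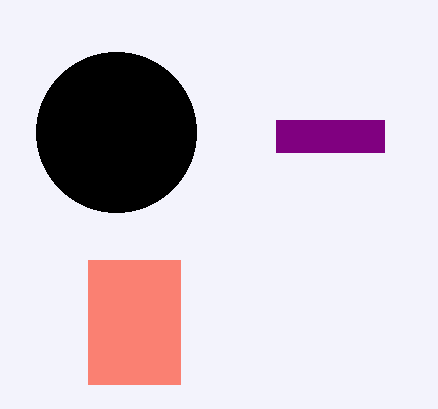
p_1 = 88; q_1 = 260; s_1 = 180; t_1 = 384; p_2 = 276; q_2 = 120; s_2 = 384; t_2 = 152; a_3 = 116; b_3 = 132; c_3 = 80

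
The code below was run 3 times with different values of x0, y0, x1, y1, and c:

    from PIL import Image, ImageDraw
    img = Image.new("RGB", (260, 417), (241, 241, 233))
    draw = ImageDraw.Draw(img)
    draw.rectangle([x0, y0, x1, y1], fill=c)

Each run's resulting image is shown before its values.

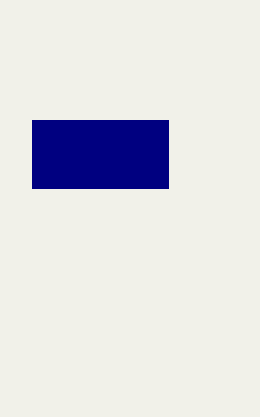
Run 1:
x0 = 32; y0 = 120; x1 = 168; y1 = 188; c = 'navy'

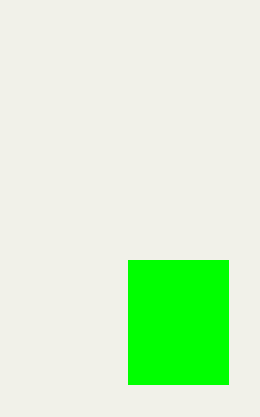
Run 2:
x0 = 128, y0 = 260, x1 = 228, y1 = 384, c = 'lime'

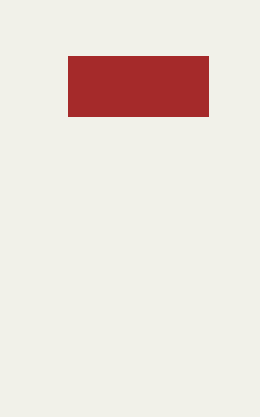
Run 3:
x0 = 68
y0 = 56
x1 = 208
y1 = 116
c = 'brown'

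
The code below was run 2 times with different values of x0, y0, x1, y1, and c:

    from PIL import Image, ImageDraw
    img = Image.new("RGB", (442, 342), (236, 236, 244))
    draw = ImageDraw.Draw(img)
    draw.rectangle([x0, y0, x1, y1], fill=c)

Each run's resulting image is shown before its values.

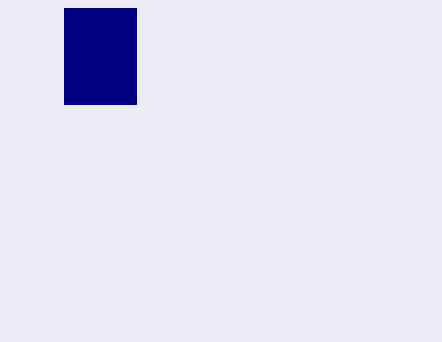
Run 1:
x0 = 64
y0 = 8
x1 = 136
y1 = 104
c = 'navy'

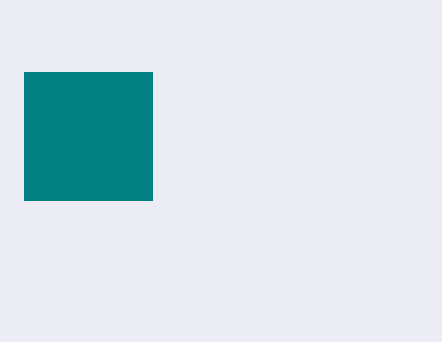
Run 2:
x0 = 24; y0 = 72; x1 = 152; y1 = 200; c = 'teal'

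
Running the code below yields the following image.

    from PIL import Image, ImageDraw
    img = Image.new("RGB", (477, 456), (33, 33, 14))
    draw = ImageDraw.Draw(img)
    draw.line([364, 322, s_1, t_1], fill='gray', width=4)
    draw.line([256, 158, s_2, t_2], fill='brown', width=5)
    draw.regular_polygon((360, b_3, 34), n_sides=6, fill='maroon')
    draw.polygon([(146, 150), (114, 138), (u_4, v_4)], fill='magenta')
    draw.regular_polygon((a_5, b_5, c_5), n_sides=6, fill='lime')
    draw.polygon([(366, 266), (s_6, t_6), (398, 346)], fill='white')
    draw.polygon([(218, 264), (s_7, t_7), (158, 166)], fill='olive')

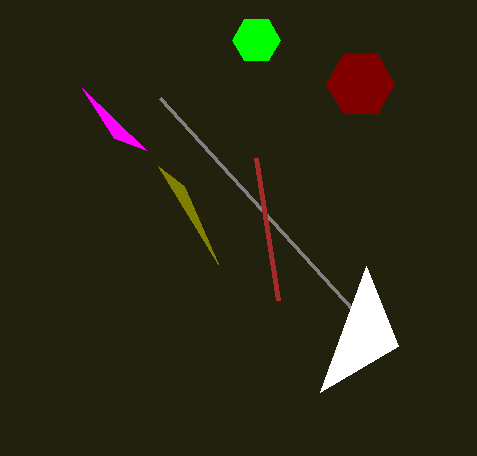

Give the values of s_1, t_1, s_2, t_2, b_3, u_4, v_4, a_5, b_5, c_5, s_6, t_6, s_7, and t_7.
s_1 = 160; t_1 = 98; s_2 = 278; t_2 = 300; b_3 = 84; u_4 = 82; v_4 = 88; a_5 = 256; b_5 = 40; c_5 = 24; s_6 = 320; t_6 = 392; s_7 = 184; t_7 = 186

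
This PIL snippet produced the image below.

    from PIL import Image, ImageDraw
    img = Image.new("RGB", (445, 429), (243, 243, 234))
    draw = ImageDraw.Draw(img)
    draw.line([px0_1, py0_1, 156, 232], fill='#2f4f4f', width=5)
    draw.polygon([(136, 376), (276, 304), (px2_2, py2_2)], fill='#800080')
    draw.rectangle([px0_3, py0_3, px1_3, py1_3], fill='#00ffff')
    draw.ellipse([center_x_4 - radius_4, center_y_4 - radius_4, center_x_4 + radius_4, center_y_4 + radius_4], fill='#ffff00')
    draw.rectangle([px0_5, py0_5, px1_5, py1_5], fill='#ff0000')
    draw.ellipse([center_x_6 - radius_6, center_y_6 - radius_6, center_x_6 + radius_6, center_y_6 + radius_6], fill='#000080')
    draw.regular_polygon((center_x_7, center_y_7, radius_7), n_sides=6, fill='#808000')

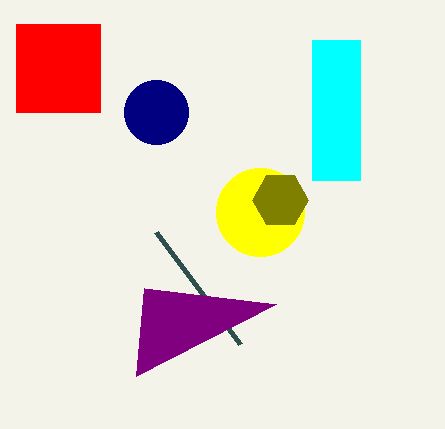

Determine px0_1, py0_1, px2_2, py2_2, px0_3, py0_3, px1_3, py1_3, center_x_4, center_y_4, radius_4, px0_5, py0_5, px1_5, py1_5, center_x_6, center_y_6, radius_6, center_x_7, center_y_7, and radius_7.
px0_1 = 240, py0_1 = 344, px2_2 = 144, py2_2 = 288, px0_3 = 312, py0_3 = 40, px1_3 = 360, py1_3 = 180, center_x_4 = 260, center_y_4 = 212, radius_4 = 44, px0_5 = 16, py0_5 = 24, px1_5 = 100, py1_5 = 112, center_x_6 = 156, center_y_6 = 112, radius_6 = 32, center_x_7 = 280, center_y_7 = 200, radius_7 = 28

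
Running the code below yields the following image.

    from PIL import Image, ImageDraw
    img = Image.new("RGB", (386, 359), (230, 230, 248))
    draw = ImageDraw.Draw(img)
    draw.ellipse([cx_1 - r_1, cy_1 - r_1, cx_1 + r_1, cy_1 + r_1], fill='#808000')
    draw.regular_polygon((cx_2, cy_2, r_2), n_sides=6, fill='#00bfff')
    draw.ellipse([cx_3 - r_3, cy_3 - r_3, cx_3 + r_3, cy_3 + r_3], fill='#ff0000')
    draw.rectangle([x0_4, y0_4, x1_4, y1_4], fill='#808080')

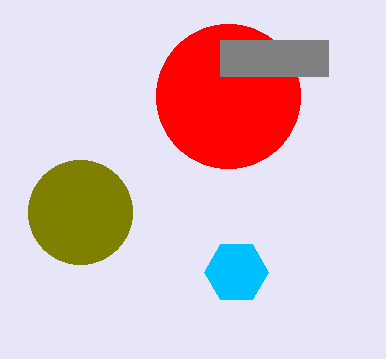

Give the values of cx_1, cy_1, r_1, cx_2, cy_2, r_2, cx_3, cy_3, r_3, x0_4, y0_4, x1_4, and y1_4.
cx_1 = 80
cy_1 = 212
r_1 = 52
cx_2 = 236
cy_2 = 272
r_2 = 32
cx_3 = 228
cy_3 = 96
r_3 = 72
x0_4 = 220
y0_4 = 40
x1_4 = 328
y1_4 = 76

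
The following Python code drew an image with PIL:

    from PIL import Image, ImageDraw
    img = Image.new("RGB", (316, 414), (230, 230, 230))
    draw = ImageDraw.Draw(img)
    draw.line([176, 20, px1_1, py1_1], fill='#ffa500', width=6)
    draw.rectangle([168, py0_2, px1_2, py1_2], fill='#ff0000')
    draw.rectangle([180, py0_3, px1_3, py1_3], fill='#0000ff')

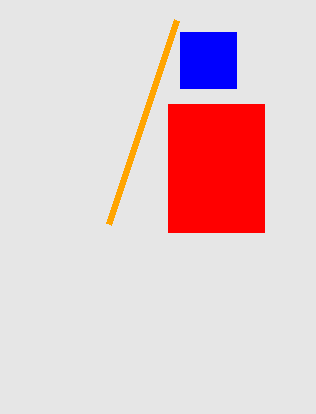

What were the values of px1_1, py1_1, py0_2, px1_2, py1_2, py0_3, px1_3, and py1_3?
px1_1 = 108; py1_1 = 224; py0_2 = 104; px1_2 = 264; py1_2 = 232; py0_3 = 32; px1_3 = 236; py1_3 = 88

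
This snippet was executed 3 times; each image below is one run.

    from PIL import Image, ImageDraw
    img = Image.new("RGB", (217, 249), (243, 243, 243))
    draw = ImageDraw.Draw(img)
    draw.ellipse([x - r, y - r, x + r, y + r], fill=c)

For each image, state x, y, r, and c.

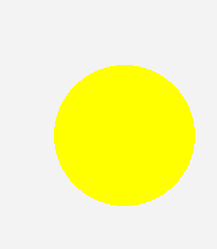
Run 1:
x = 124, y = 135, r = 70, c = 'yellow'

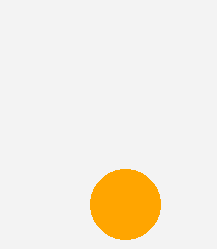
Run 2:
x = 125, y = 204, r = 35, c = 'orange'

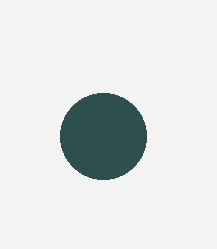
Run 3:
x = 103; y = 136; r = 43; c = 'darkslategray'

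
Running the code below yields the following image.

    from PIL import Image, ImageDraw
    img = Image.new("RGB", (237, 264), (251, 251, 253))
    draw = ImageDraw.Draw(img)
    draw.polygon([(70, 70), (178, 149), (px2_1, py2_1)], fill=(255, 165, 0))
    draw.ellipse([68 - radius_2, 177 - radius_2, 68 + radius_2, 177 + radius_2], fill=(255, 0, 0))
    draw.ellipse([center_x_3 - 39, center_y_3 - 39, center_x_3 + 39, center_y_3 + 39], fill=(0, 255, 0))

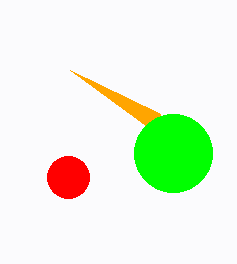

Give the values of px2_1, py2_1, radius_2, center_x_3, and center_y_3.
px2_1 = 159, py2_1 = 113, radius_2 = 21, center_x_3 = 173, center_y_3 = 153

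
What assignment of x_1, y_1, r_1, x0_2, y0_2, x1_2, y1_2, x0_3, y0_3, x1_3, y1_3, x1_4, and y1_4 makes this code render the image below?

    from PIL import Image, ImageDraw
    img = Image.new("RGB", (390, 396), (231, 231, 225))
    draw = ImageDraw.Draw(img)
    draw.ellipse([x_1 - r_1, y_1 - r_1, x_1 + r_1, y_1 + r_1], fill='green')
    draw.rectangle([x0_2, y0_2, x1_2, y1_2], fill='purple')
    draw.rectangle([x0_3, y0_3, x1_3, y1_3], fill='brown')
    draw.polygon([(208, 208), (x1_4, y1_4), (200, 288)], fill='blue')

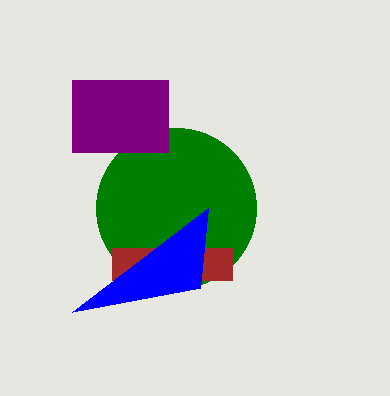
x_1 = 176, y_1 = 208, r_1 = 80, x0_2 = 72, y0_2 = 80, x1_2 = 168, y1_2 = 152, x0_3 = 112, y0_3 = 248, x1_3 = 232, y1_3 = 280, x1_4 = 72, y1_4 = 312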